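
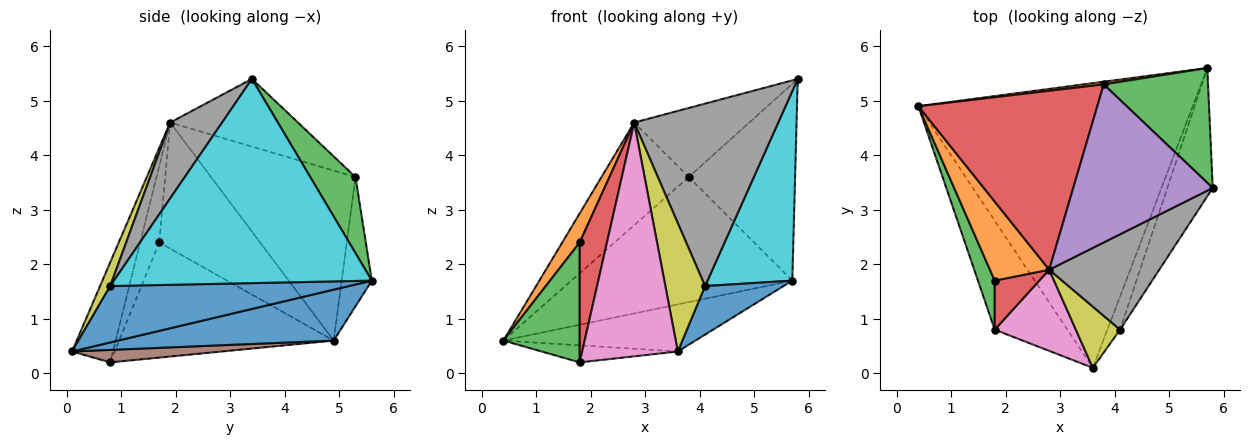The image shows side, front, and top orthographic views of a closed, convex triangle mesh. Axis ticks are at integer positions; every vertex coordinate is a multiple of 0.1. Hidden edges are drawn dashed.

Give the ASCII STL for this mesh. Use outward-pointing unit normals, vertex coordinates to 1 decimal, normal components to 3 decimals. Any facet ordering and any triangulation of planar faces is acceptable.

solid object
 facet normal 0.180 0.161 -0.970
  outer loop
   vertex 5.7 5.6 1.7
   vertex 3.6 0.1 0.4
   vertex 0.4 4.9 0.6
  endloop
 endfacet
 facet normal -0.135 0.991 0.021
  outer loop
   vertex 3.8 5.3 3.6
   vertex 5.7 5.6 1.7
   vertex 0.4 4.9 0.6
  endloop
 endfacet
 facet normal 0.345 0.811 0.473
  outer loop
   vertex 3.8 5.3 3.6
   vertex 5.8 3.4 5.4
   vertex 5.7 5.6 1.7
  endloop
 endfacet
 facet normal -0.636 0.384 0.669
  outer loop
   vertex 3.8 5.3 3.6
   vertex 0.4 4.9 0.6
   vertex 2.8 1.9 4.6
  endloop
 endfacet
 facet normal -0.406 0.366 0.837
  outer loop
   vertex 3.8 5.3 3.6
   vertex 2.8 1.9 4.6
   vertex 5.8 3.4 5.4
  endloop
 endfacet
 facet normal 0.167 0.152 -0.974
  outer loop
   vertex 1.8 0.8 0.2
   vertex 0.4 4.9 0.6
   vertex 3.6 0.1 0.4
  endloop
 endfacet
 facet normal -0.374 -0.876 0.304
  outer loop
   vertex 1.8 0.8 0.2
   vertex 3.6 0.1 0.4
   vertex 2.8 1.9 4.6
  endloop
 endfacet
 facet normal 0.304 -0.844 0.441
  outer loop
   vertex 4.1 0.8 1.6
   vertex 5.8 3.4 5.4
   vertex 2.8 1.9 4.6
  endloop
 endfacet
 facet normal 0.224 -0.880 0.420
  outer loop
   vertex 4.1 0.8 1.6
   vertex 2.8 1.9 4.6
   vertex 3.6 0.1 0.4
  endloop
 endfacet
 facet normal 0.929 -0.306 -0.207
  outer loop
   vertex 4.1 0.8 1.6
   vertex 5.7 5.6 1.7
   vertex 5.8 3.4 5.4
  endloop
 endfacet
 facet normal 0.929 -0.305 -0.209
  outer loop
   vertex 4.1 0.8 1.6
   vertex 3.6 0.1 0.4
   vertex 5.7 5.6 1.7
  endloop
 endfacet
 facet normal -0.894 -0.155 0.420
  outer loop
   vertex 1.8 1.7 2.4
   vertex 2.8 1.9 4.6
   vertex 0.4 4.9 0.6
  endloop
 endfacet
 facet normal -0.933 -0.332 0.136
  outer loop
   vertex 1.8 1.7 2.4
   vertex 0.4 4.9 0.6
   vertex 1.8 0.8 0.2
  endloop
 endfacet
 facet normal -0.544 -0.777 0.318
  outer loop
   vertex 1.8 1.7 2.4
   vertex 1.8 0.8 0.2
   vertex 2.8 1.9 4.6
  endloop
 endfacet
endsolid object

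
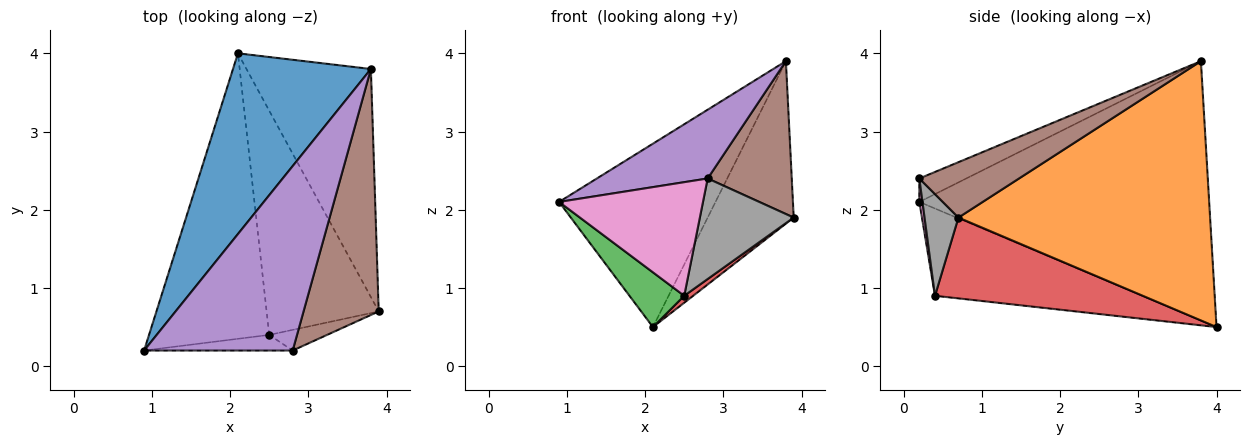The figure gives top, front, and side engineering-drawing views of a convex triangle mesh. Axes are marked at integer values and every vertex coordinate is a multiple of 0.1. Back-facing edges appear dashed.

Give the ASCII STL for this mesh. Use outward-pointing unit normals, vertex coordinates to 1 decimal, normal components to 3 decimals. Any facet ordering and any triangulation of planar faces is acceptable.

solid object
 facet normal -0.797 0.430 0.424
  outer loop
   vertex 3.8 3.8 3.9
   vertex 2.1 4.0 0.5
   vertex 0.9 0.2 2.1
  endloop
 endfacet
 facet normal 0.862 0.295 -0.413
  outer loop
   vertex 3.8 3.8 3.9
   vertex 3.9 0.7 1.9
   vertex 2.1 4.0 0.5
  endloop
 endfacet
 facet normal -0.581 -0.153 -0.800
  outer loop
   vertex 2.5 0.4 0.9
   vertex 0.9 0.2 2.1
   vertex 2.1 4.0 0.5
  endloop
 endfacet
 facet normal 0.585 -0.025 -0.811
  outer loop
   vertex 2.5 0.4 0.9
   vertex 2.1 4.0 0.5
   vertex 3.9 0.7 1.9
  endloop
 endfacet
 facet normal -0.146 -0.346 0.927
  outer loop
   vertex 2.8 0.2 2.4
   vertex 3.8 3.8 3.9
   vertex 0.9 0.2 2.1
  endloop
 endfacet
 facet normal 0.531 -0.447 0.720
  outer loop
   vertex 2.8 0.2 2.4
   vertex 3.9 0.7 1.9
   vertex 3.8 3.8 3.9
  endloop
 endfacet
 facet normal 0.022 -0.990 -0.136
  outer loop
   vertex 2.8 0.2 2.4
   vertex 0.9 0.2 2.1
   vertex 2.5 0.4 0.9
  endloop
 endfacet
 facet normal 0.333 -0.923 -0.190
  outer loop
   vertex 2.8 0.2 2.4
   vertex 2.5 0.4 0.9
   vertex 3.9 0.7 1.9
  endloop
 endfacet
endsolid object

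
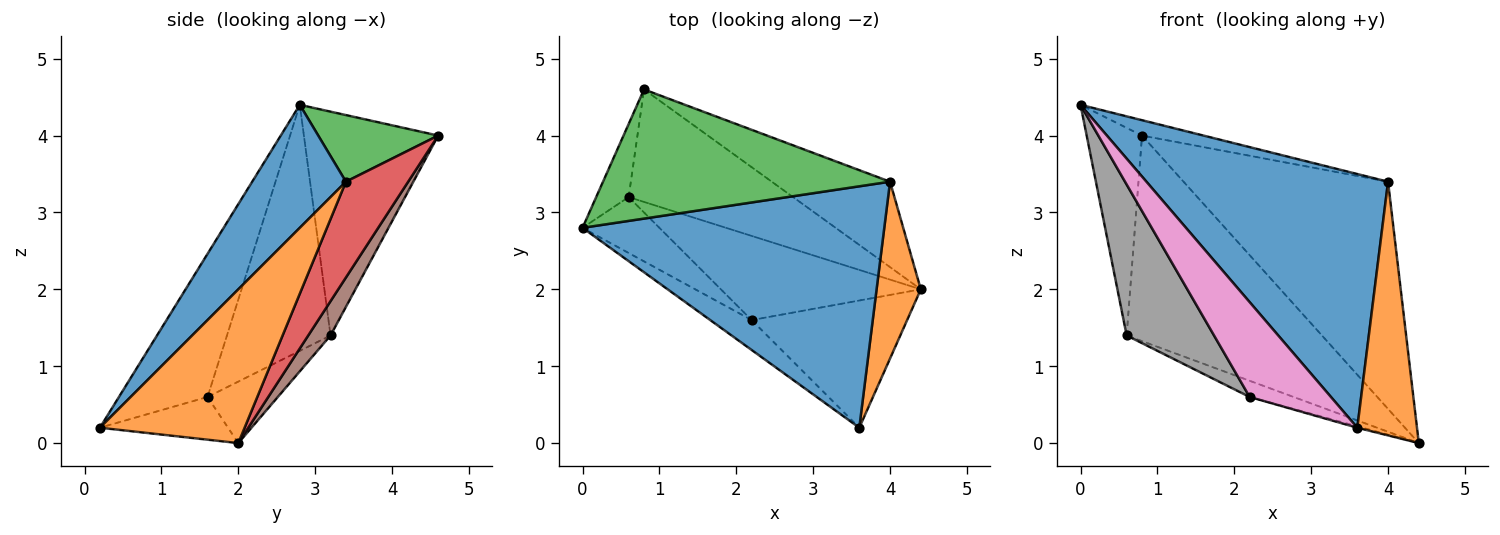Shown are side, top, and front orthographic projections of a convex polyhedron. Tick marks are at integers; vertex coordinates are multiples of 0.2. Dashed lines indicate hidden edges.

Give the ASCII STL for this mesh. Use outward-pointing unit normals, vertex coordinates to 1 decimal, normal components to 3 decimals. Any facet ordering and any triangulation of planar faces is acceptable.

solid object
 facet normal 0.271 -0.697 0.664
  outer loop
   vertex 4.0 3.4 3.4
   vertex 0.0 2.8 4.4
   vertex 3.6 0.2 0.2
  endloop
 endfacet
 facet normal 0.893 -0.369 0.257
  outer loop
   vertex 4.0 3.4 3.4
   vertex 3.6 0.2 0.2
   vertex 4.4 2.0 0.0
  endloop
 endfacet
 facet normal 0.225 0.115 0.968
  outer loop
   vertex 4.0 3.4 3.4
   vertex 0.8 4.6 4.0
   vertex 0.0 2.8 4.4
  endloop
 endfacet
 facet normal 0.274 0.900 -0.338
  outer loop
   vertex 4.0 3.4 3.4
   vertex 4.4 2.0 0.0
   vertex 0.8 4.6 4.0
  endloop
 endfacet
 facet normal -0.916 0.378 -0.133
  outer loop
   vertex 0.6 3.2 1.4
   vertex 0.0 2.8 4.4
   vertex 0.8 4.6 4.0
  endloop
 endfacet
 facet normal 0.100 0.873 -0.478
  outer loop
   vertex 0.6 3.2 1.4
   vertex 0.8 4.6 4.0
   vertex 4.4 2.0 0.0
  endloop
 endfacet
 facet normal -0.721 -0.661 -0.208
  outer loop
   vertex 2.2 1.6 0.6
   vertex 3.6 0.2 0.2
   vertex 0.0 2.8 4.4
  endloop
 endfacet
 facet normal -0.743 -0.627 -0.232
  outer loop
   vertex 2.2 1.6 0.6
   vertex 0.0 2.8 4.4
   vertex 0.6 3.2 1.4
  endloop
 endfacet
 facet normal -0.265 0.011 -0.964
  outer loop
   vertex 2.2 1.6 0.6
   vertex 4.4 2.0 0.0
   vertex 3.6 0.2 0.2
  endloop
 endfacet
 facet normal -0.289 0.181 -0.940
  outer loop
   vertex 2.2 1.6 0.6
   vertex 0.6 3.2 1.4
   vertex 4.4 2.0 0.0
  endloop
 endfacet
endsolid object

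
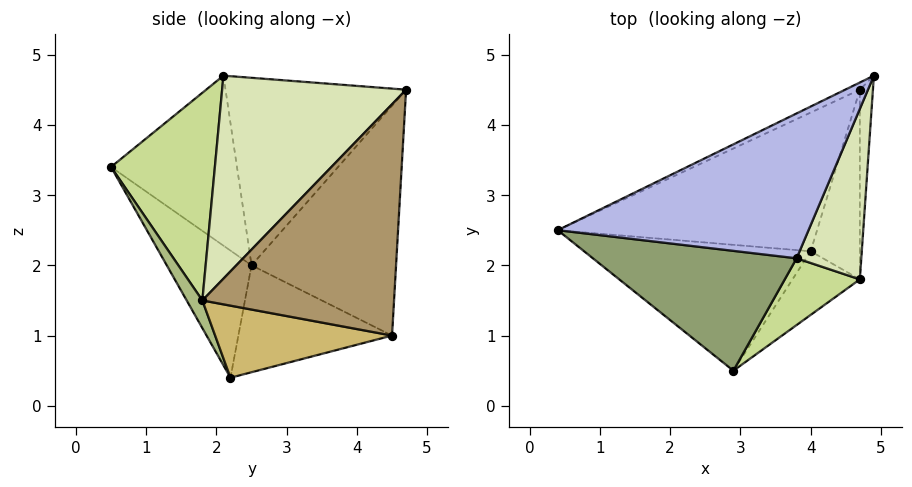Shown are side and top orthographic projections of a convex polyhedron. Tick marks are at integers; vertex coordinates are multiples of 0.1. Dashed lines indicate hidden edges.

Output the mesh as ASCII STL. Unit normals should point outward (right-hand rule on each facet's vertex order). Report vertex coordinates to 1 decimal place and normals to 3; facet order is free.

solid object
 facet normal -0.310 -0.774 -0.552
  outer loop
   vertex 4.0 2.2 0.4
   vertex 2.9 0.5 3.4
   vertex 0.4 2.5 2.0
  endloop
 endfacet
 facet normal -0.427 0.904 -0.027
  outer loop
   vertex 4.7 4.5 1.0
   vertex 0.4 2.5 2.0
   vertex 4.9 4.7 4.5
  endloop
 endfacet
 facet normal -0.359 0.336 -0.871
  outer loop
   vertex 4.7 4.5 1.0
   vertex 4.0 2.2 0.4
   vertex 0.4 2.5 2.0
  endloop
 endfacet
 facet normal -0.571 0.300 0.764
  outer loop
   vertex 3.8 2.1 4.7
   vertex 4.9 4.7 4.5
   vertex 0.4 2.5 2.0
  endloop
 endfacet
 facet normal -0.620 -0.255 0.742
  outer loop
   vertex 3.8 2.1 4.7
   vertex 0.4 2.5 2.0
   vertex 2.9 0.5 3.4
  endloop
 endfacet
 facet normal 0.179 -0.883 -0.435
  outer loop
   vertex 4.7 1.8 1.5
   vertex 2.9 0.5 3.4
   vertex 4.0 2.2 0.4
  endloop
 endfacet
 facet normal 0.732 -0.627 0.265
  outer loop
   vertex 4.7 1.8 1.5
   vertex 3.8 2.1 4.7
   vertex 2.9 0.5 3.4
  endloop
 endfacet
 facet normal 0.891 -0.355 0.284
  outer loop
   vertex 4.7 1.8 1.5
   vertex 4.9 4.7 4.5
   vertex 3.8 2.1 4.7
  endloop
 endfacet
 facet normal 0.998 -0.010 -0.056
  outer loop
   vertex 4.7 1.8 1.5
   vertex 4.7 4.5 1.0
   vertex 4.9 4.7 4.5
  endloop
 endfacet
 facet normal 0.822 -0.104 -0.561
  outer loop
   vertex 4.7 1.8 1.5
   vertex 4.0 2.2 0.4
   vertex 4.7 4.5 1.0
  endloop
 endfacet
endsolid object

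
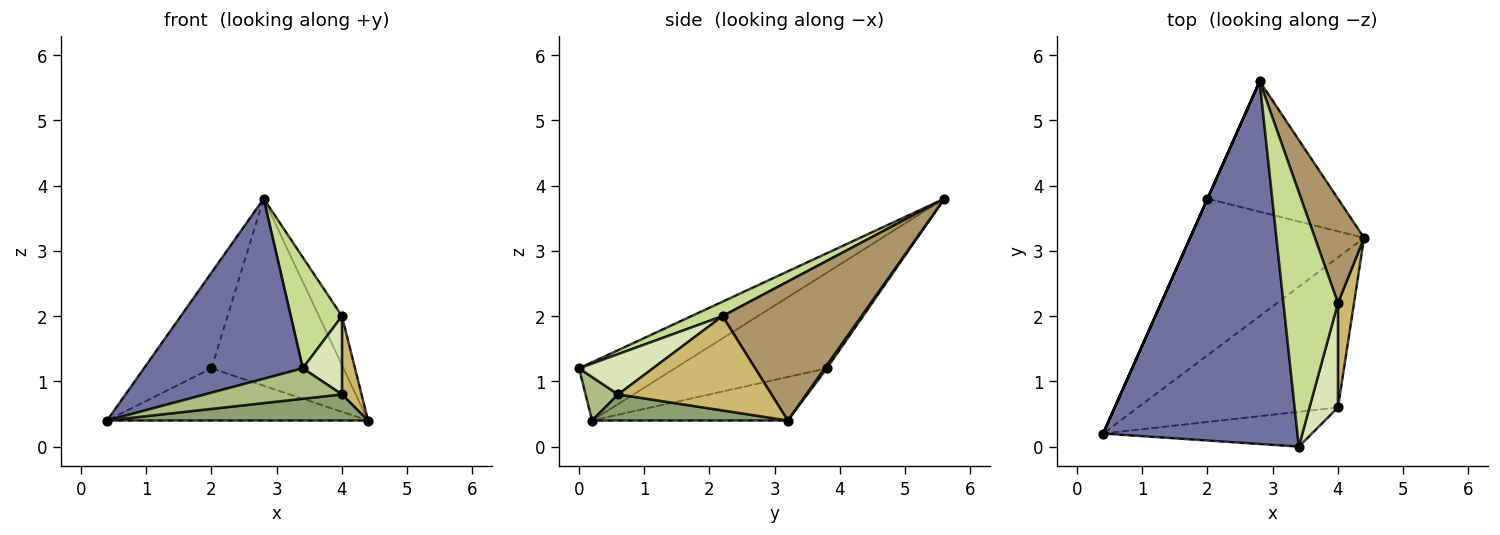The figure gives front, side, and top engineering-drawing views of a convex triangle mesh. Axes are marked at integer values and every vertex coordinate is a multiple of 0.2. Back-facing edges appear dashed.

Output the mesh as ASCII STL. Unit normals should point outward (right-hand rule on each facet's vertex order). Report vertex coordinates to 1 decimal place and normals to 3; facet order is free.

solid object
 facet normal -0.259 -0.429 0.865
  outer loop
   vertex 3.4 0.0 1.2
   vertex 2.8 5.6 3.8
   vertex 0.4 0.2 0.4
  endloop
 endfacet
 facet normal -0.231 0.308 -0.923
  outer loop
   vertex 2.0 3.8 1.2
   vertex 4.4 3.2 0.4
   vertex 0.4 0.2 0.4
  endloop
 endfacet
 facet normal -0.914 0.406 0.000
  outer loop
   vertex 2.0 3.8 1.2
   vertex 0.4 0.2 0.4
   vertex 2.8 5.6 3.8
  endloop
 endfacet
 facet normal 0.014 0.820 -0.572
  outer loop
   vertex 2.0 3.8 1.2
   vertex 2.8 5.6 3.8
   vertex 4.4 3.2 0.4
  endloop
 endfacet
 facet normal 0.127 -0.170 -0.977
  outer loop
   vertex 4.0 0.6 0.8
   vertex 0.4 0.2 0.4
   vertex 4.4 3.2 0.4
  endloop
 endfacet
 facet normal 0.155 -0.651 -0.743
  outer loop
   vertex 4.0 0.6 0.8
   vertex 3.4 0.0 1.2
   vertex 0.4 0.2 0.4
  endloop
 endfacet
 facet normal 0.236 -0.388 0.891
  outer loop
   vertex 4.0 2.2 2.0
   vertex 2.8 5.6 3.8
   vertex 3.4 0.0 1.2
  endloop
 endfacet
 facet normal 0.750 -0.397 0.529
  outer loop
   vertex 4.0 2.2 2.0
   vertex 3.4 0.0 1.2
   vertex 4.0 0.6 0.8
  endloop
 endfacet
 facet normal 0.931 0.154 0.329
  outer loop
   vertex 4.0 2.2 2.0
   vertex 4.4 3.2 0.4
   vertex 2.8 5.6 3.8
  endloop
 endfacet
 facet normal 0.978 -0.125 0.166
  outer loop
   vertex 4.0 2.2 2.0
   vertex 4.0 0.6 0.8
   vertex 4.4 3.2 0.4
  endloop
 endfacet
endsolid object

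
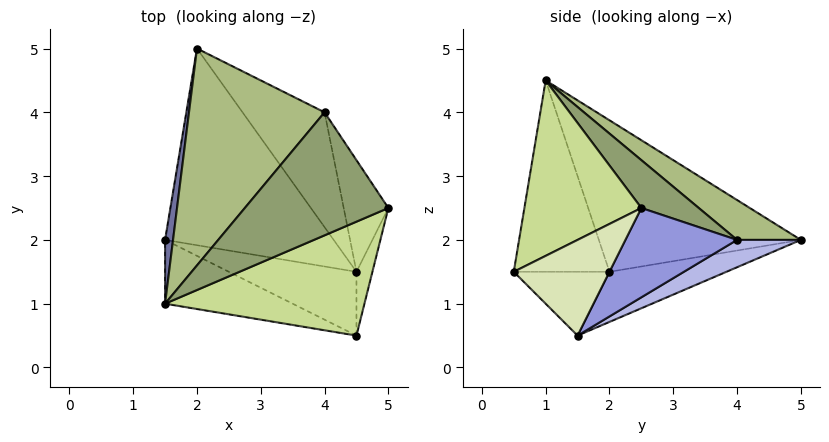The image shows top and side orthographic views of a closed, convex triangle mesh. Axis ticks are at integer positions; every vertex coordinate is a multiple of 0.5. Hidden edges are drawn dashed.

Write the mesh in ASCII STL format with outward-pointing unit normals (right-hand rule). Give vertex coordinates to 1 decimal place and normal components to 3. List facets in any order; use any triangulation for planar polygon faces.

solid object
 facet normal -0.986 0.156 0.052
  outer loop
   vertex 1.5 1.0 4.5
   vertex 2.0 5.0 2.0
   vertex 1.5 2.0 1.5
  endloop
 endfacet
 facet normal -0.279 0.203 -0.939
  outer loop
   vertex 4.5 1.5 0.5
   vertex 1.5 2.0 1.5
   vertex 2.0 5.0 2.0
  endloop
 endfacet
 facet normal 0.816 0.408 -0.408
  outer loop
   vertex 4.0 4.0 2.0
   vertex 5.0 2.5 2.5
   vertex 4.5 1.5 0.5
  endloop
 endfacet
 facet normal 0.267 0.535 -0.802
  outer loop
   vertex 4.0 4.0 2.0
   vertex 4.5 1.5 0.5
   vertex 2.0 5.0 2.0
  endloop
 endfacet
 facet normal 0.280 0.466 0.839
  outer loop
   vertex 4.0 4.0 2.0
   vertex 1.5 1.0 4.5
   vertex 5.0 2.5 2.5
  endloop
 endfacet
 facet normal 0.246 0.491 0.836
  outer loop
   vertex 4.0 4.0 2.0
   vertex 2.0 5.0 2.0
   vertex 1.5 1.0 4.5
  endloop
 endfacet
 facet normal 0.581 -0.475 0.660
  outer loop
   vertex 4.5 0.5 1.5
   vertex 5.0 2.5 2.5
   vertex 1.5 1.0 4.5
  endloop
 endfacet
 facet normal 0.973 -0.162 -0.162
  outer loop
   vertex 4.5 0.5 1.5
   vertex 4.5 1.5 0.5
   vertex 5.0 2.5 2.5
  endloop
 endfacet
 facet normal -0.429 -0.857 -0.286
  outer loop
   vertex 4.5 0.5 1.5
   vertex 1.5 1.0 4.5
   vertex 1.5 2.0 1.5
  endloop
 endfacet
 facet normal -0.333 -0.667 -0.667
  outer loop
   vertex 4.5 0.5 1.5
   vertex 1.5 2.0 1.5
   vertex 4.5 1.5 0.5
  endloop
 endfacet
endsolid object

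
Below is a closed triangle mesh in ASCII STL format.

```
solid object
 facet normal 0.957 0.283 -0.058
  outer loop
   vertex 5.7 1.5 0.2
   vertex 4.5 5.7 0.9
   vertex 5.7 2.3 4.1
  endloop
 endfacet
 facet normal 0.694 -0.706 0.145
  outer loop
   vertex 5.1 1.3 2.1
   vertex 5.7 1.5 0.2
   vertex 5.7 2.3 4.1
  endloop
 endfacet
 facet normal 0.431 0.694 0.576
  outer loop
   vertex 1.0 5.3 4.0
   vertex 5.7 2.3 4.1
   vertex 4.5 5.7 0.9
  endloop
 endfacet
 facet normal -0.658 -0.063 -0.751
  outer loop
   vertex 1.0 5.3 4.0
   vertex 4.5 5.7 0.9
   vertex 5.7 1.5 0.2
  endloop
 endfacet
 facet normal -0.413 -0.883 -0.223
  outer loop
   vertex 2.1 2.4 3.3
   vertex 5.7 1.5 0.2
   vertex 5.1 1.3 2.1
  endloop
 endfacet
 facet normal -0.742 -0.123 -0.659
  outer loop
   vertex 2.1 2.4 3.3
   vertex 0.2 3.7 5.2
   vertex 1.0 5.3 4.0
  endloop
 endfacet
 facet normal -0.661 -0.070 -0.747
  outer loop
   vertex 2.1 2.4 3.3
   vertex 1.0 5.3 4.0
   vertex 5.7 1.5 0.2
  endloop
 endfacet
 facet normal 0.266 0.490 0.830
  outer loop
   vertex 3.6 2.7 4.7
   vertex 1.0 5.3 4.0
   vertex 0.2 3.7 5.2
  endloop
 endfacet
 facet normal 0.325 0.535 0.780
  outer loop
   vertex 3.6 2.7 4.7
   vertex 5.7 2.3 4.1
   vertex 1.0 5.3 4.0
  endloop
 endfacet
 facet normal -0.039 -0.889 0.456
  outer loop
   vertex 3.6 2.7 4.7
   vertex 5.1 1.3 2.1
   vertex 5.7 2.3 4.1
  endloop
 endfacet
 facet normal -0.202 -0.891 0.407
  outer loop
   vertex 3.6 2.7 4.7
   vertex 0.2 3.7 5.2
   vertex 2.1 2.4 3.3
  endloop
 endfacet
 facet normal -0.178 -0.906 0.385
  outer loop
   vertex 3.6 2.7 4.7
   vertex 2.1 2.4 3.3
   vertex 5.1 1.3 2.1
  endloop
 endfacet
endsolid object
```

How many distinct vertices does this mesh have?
8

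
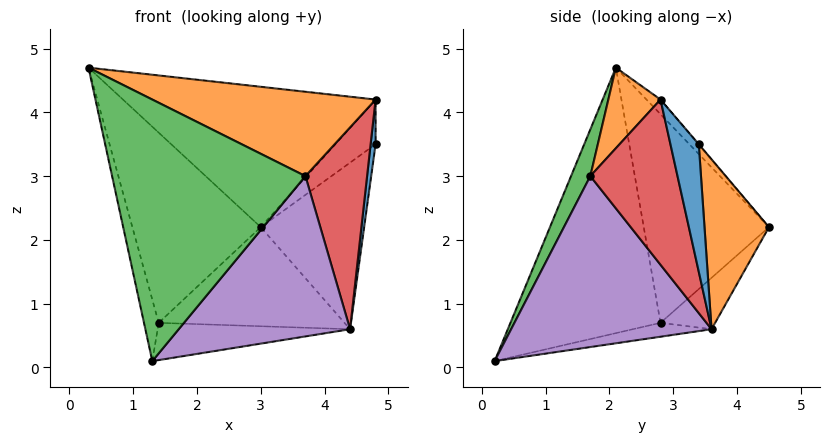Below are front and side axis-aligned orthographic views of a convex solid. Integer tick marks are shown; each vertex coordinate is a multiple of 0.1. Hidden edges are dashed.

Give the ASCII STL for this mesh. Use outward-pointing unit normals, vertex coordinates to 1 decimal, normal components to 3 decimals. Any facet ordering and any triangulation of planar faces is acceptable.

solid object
 facet normal -0.041 0.743 0.668
  outer loop
   vertex 3.0 4.5 2.2
   vertex 0.3 2.1 4.7
   vertex 4.8 2.8 4.2
  endloop
 endfacet
 facet normal 0.188 -0.804 0.565
  outer loop
   vertex 3.7 1.7 3.0
   vertex 4.8 2.8 4.2
   vertex 0.3 2.1 4.7
  endloop
 endfacet
 facet normal 0.091 -0.913 0.397
  outer loop
   vertex 3.7 1.7 3.0
   vertex 0.3 2.1 4.7
   vertex 1.3 0.2 0.1
  endloop
 endfacet
 facet normal 0.798 -0.564 -0.214
  outer loop
   vertex 3.7 1.7 3.0
   vertex 4.4 3.6 0.6
   vertex 4.8 2.8 4.2
  endloop
 endfacet
 facet normal 0.729 -0.624 -0.281
  outer loop
   vertex 3.7 1.7 3.0
   vertex 1.3 0.2 0.1
   vertex 4.4 3.6 0.6
  endloop
 endfacet
 facet normal -0.964 0.094 -0.249
  outer loop
   vertex 1.4 2.8 0.7
   vertex 1.3 0.2 0.1
   vertex 0.3 2.1 4.7
  endloop
 endfacet
 facet normal -0.697 0.714 -0.067
  outer loop
   vertex 1.4 2.8 0.7
   vertex 0.3 2.1 4.7
   vertex 3.0 4.5 2.2
  endloop
 endfacet
 facet normal -0.093 0.227 -0.969
  outer loop
   vertex 1.4 2.8 0.7
   vertex 4.4 3.6 0.6
   vertex 1.3 0.2 0.1
  endloop
 endfacet
 facet normal -0.222 0.754 -0.618
  outer loop
   vertex 1.4 2.8 0.7
   vertex 3.0 4.5 2.2
   vertex 4.4 3.6 0.6
  endloop
 endfacet
 facet normal -0.006 0.759 0.651
  outer loop
   vertex 4.8 3.4 3.5
   vertex 3.0 4.5 2.2
   vertex 4.8 2.8 4.2
  endloop
 endfacet
 facet normal 0.974 -0.171 -0.146
  outer loop
   vertex 4.8 3.4 3.5
   vertex 4.8 2.8 4.2
   vertex 4.4 3.6 0.6
  endloop
 endfacet
 facet normal 0.529 0.849 -0.014
  outer loop
   vertex 4.8 3.4 3.5
   vertex 4.4 3.6 0.6
   vertex 3.0 4.5 2.2
  endloop
 endfacet
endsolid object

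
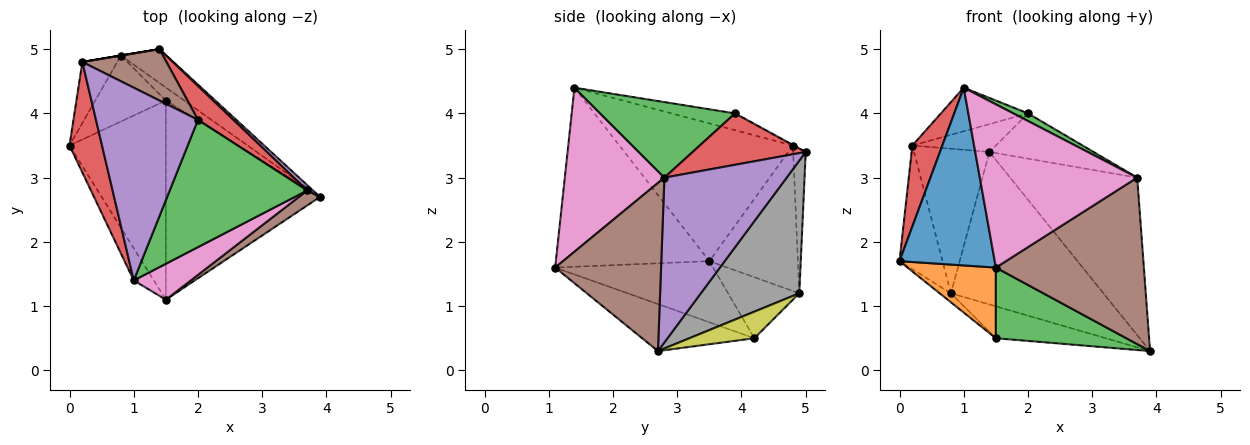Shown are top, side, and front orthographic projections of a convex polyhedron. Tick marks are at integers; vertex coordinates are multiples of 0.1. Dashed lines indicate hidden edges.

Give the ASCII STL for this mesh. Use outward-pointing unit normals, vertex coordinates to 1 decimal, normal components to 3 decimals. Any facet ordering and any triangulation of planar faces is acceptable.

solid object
 facet normal -0.846 -0.525 -0.095
  outer loop
   vertex 1.0 1.4 4.4
   vertex 0.0 3.5 1.7
   vertex 1.5 1.1 1.6
  endloop
 endfacet
 facet normal -0.513 -0.287 -0.809
  outer loop
   vertex 1.5 4.2 0.5
   vertex 1.5 1.1 1.6
   vertex 0.0 3.5 1.7
  endloop
 endfacet
 facet normal -0.276 -0.321 -0.906
  outer loop
   vertex 1.5 4.2 0.5
   vertex 3.9 2.7 0.3
   vertex 1.5 1.1 1.6
  endloop
 endfacet
 facet normal -0.960 -0.166 0.226
  outer loop
   vertex 0.2 4.8 3.5
   vertex 0.0 3.5 1.7
   vertex 1.0 1.4 4.4
  endloop
 endfacet
 facet normal 0.693 0.720 0.025
  outer loop
   vertex 3.7 2.8 3.0
   vertex 3.9 2.7 0.3
   vertex 1.4 5.0 3.4
  endloop
 endfacet
 facet normal 0.580 -0.811 0.073
  outer loop
   vertex 3.7 2.8 3.0
   vertex 1.5 1.1 1.6
   vertex 3.9 2.7 0.3
  endloop
 endfacet
 facet normal 0.526 -0.831 0.183
  outer loop
   vertex 3.7 2.8 3.0
   vertex 1.0 1.4 4.4
   vertex 1.5 1.1 1.6
  endloop
 endfacet
 facet normal 0.533 0.826 -0.183
  outer loop
   vertex 0.8 4.9 1.2
   vertex 1.4 5.0 3.4
   vertex 3.9 2.7 0.3
  endloop
 endfacet
 facet normal 0.480 0.812 -0.332
  outer loop
   vertex 0.8 4.9 1.2
   vertex 3.9 2.7 0.3
   vertex 1.5 4.2 0.5
  endloop
 endfacet
 facet normal -0.164 0.986 0.000
  outer loop
   vertex 0.8 4.9 1.2
   vertex 0.2 4.8 3.5
   vertex 1.4 5.0 3.4
  endloop
 endfacet
 facet normal -0.650 0.103 -0.753
  outer loop
   vertex 0.8 4.9 1.2
   vertex 1.5 4.2 0.5
   vertex 0.0 3.5 1.7
  endloop
 endfacet
 facet normal -0.879 0.427 -0.211
  outer loop
   vertex 0.8 4.9 1.2
   vertex 0.0 3.5 1.7
   vertex 0.2 4.8 3.5
  endloop
 endfacet
 facet normal 0.481 -0.052 0.875
  outer loop
   vertex 2.0 3.9 4.0
   vertex 1.0 1.4 4.4
   vertex 3.7 2.8 3.0
  endloop
 endfacet
 facet normal 0.657 0.604 0.451
  outer loop
   vertex 2.0 3.9 4.0
   vertex 3.7 2.8 3.0
   vertex 1.4 5.0 3.4
  endloop
 endfacet
 facet normal -0.159 0.218 0.963
  outer loop
   vertex 2.0 3.9 4.0
   vertex 0.2 4.8 3.5
   vertex 1.0 1.4 4.4
  endloop
 endfacet
 facet normal -0.006 0.476 0.879
  outer loop
   vertex 2.0 3.9 4.0
   vertex 1.4 5.0 3.4
   vertex 0.2 4.8 3.5
  endloop
 endfacet
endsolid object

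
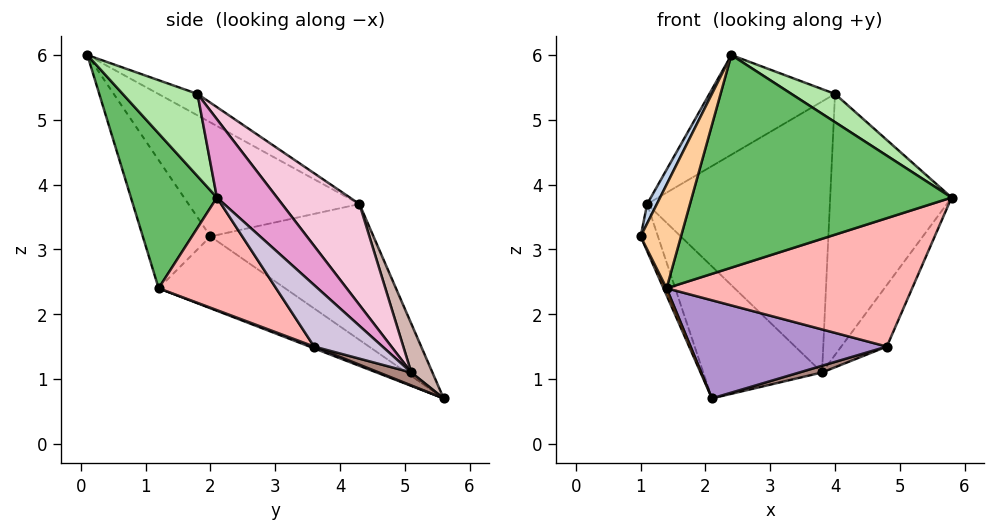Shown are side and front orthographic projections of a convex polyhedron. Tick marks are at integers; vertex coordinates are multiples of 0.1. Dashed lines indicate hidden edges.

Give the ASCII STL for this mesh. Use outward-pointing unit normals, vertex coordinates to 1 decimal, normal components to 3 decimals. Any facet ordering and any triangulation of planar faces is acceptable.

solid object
 facet normal -0.956 0.101 -0.275
  outer loop
   vertex 1.1 4.3 3.7
   vertex 2.1 5.6 0.7
   vertex 1.0 2.0 3.2
  endloop
 endfacet
 facet normal -0.907 -0.052 0.418
  outer loop
   vertex 1.1 4.3 3.7
   vertex 1.0 2.0 3.2
   vertex 2.4 0.1 6.0
  endloop
 endfacet
 facet normal -0.903 -0.022 -0.429
  outer loop
   vertex 1.4 1.2 2.4
   vertex 1.0 2.0 3.2
   vertex 2.1 5.6 0.7
  endloop
 endfacet
 facet normal -0.856 -0.510 0.082
  outer loop
   vertex 1.4 1.2 2.4
   vertex 2.4 0.1 6.0
   vertex 1.0 2.0 3.2
  endloop
 endfacet
 facet normal 0.294 -0.888 -0.353
  outer loop
   vertex 1.4 1.2 2.4
   vertex 5.8 2.1 3.8
   vertex 2.4 0.1 6.0
  endloop
 endfacet
 facet normal 0.649 -0.378 0.660
  outer loop
   vertex 4.0 1.8 5.4
   vertex 2.4 0.1 6.0
   vertex 5.8 2.1 3.8
  endloop
 endfacet
 facet normal -0.138 0.443 0.886
  outer loop
   vertex 4.0 1.8 5.4
   vertex 1.1 4.3 3.7
   vertex 2.4 0.1 6.0
  endloop
 endfacet
 facet normal 0.341 -0.713 -0.613
  outer loop
   vertex 4.8 3.6 1.5
   vertex 5.8 2.1 3.8
   vertex 1.4 1.2 2.4
  endloop
 endfacet
 facet normal 0.008 -0.362 -0.932
  outer loop
   vertex 4.8 3.6 1.5
   vertex 1.4 1.2 2.4
   vertex 2.1 5.6 0.7
  endloop
 endfacet
 facet normal 0.832 0.555 0.000
  outer loop
   vertex 3.8 5.1 1.1
   vertex 5.8 2.1 3.8
   vertex 4.8 3.6 1.5
  endloop
 endfacet
 facet normal 0.190 -0.133 -0.973
  outer loop
   vertex 3.8 5.1 1.1
   vertex 4.8 3.6 1.5
   vertex 2.1 5.6 0.7
  endloop
 endfacet
 facet normal 0.158 0.886 0.436
  outer loop
   vertex 3.8 5.1 1.1
   vertex 2.1 5.6 0.7
   vertex 1.1 4.3 3.7
  endloop
 endfacet
 facet normal 0.369 0.746 0.555
  outer loop
   vertex 3.8 5.1 1.1
   vertex 4.0 1.8 5.4
   vertex 5.8 2.1 3.8
  endloop
 endfacet
 facet normal 0.321 0.758 0.567
  outer loop
   vertex 3.8 5.1 1.1
   vertex 1.1 4.3 3.7
   vertex 4.0 1.8 5.4
  endloop
 endfacet
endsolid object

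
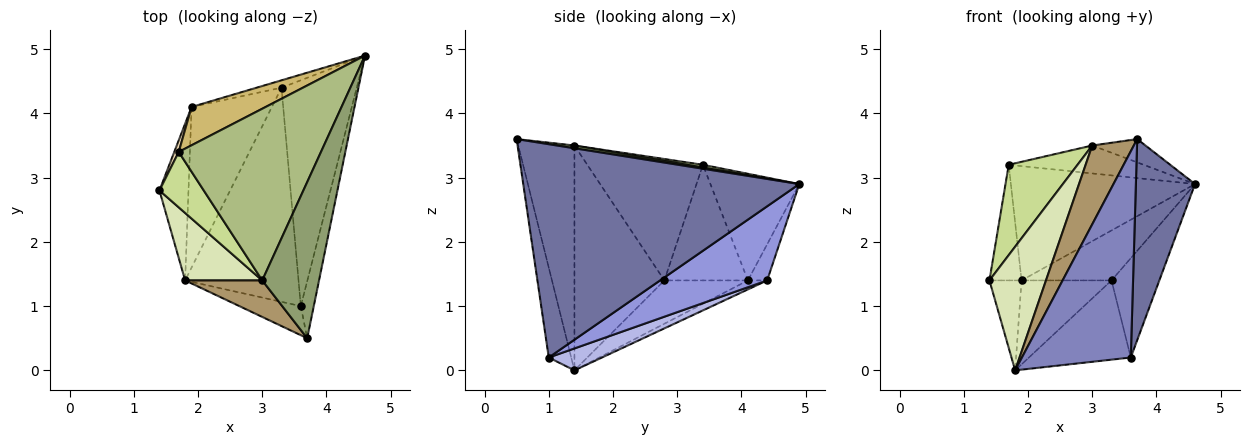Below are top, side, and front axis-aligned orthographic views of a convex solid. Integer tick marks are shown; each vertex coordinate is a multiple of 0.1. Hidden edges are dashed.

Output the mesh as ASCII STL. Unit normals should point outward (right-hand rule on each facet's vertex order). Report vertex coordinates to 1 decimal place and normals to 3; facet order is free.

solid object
 facet normal 0.976 -0.209 -0.059
  outer loop
   vertex 3.6 1.0 0.2
   vertex 4.6 4.9 2.9
   vertex 3.7 0.5 3.6
  endloop
 endfacet
 facet normal -0.200 -0.970 -0.137
  outer loop
   vertex 3.6 1.0 0.2
   vertex 3.7 0.5 3.6
   vertex 1.8 1.4 0.0
  endloop
 endfacet
 facet normal 0.670 0.299 -0.680
  outer loop
   vertex 3.3 4.4 1.4
   vertex 4.6 4.9 2.9
   vertex 3.6 1.0 0.2
  endloop
 endfacet
 facet normal 0.178 0.341 -0.923
  outer loop
   vertex 3.3 4.4 1.4
   vertex 3.6 1.0 0.2
   vertex 1.8 1.4 0.0
  endloop
 endfacet
 facet normal 0.048 0.147 0.988
  outer loop
   vertex 3.0 1.4 3.5
   vertex 3.7 0.5 3.6
   vertex 4.6 4.9 2.9
  endloop
 endfacet
 facet normal 0.019 0.160 0.987
  outer loop
   vertex 3.0 1.4 3.5
   vertex 4.6 4.9 2.9
   vertex 1.7 3.4 3.2
  endloop
 endfacet
 facet normal -0.820 -0.488 0.299
  outer loop
   vertex 3.0 1.4 3.5
   vertex 1.7 3.4 3.2
   vertex 1.4 2.8 1.4
  endloop
 endfacet
 facet normal -0.813 -0.511 0.279
  outer loop
   vertex 3.0 1.4 3.5
   vertex 1.4 2.8 1.4
   vertex 1.8 1.4 0.0
  endloop
 endfacet
 facet normal -0.775 -0.573 0.266
  outer loop
   vertex 3.0 1.4 3.5
   vertex 1.8 1.4 0.0
   vertex 3.7 0.5 3.6
  endloop
 endfacet
 facet normal -0.416 0.862 0.289
  outer loop
   vertex 1.9 4.1 1.4
   vertex 1.7 3.4 3.2
   vertex 4.6 4.9 2.9
  endloop
 endfacet
 facet normal -0.207 0.968 -0.143
  outer loop
   vertex 1.9 4.1 1.4
   vertex 4.6 4.9 2.9
   vertex 3.3 4.4 1.4
  endloop
 endfacet
 facet normal -0.933 0.359 0.036
  outer loop
   vertex 1.9 4.1 1.4
   vertex 1.4 2.8 1.4
   vertex 1.7 3.4 3.2
  endloop
 endfacet
 facet normal -0.791 0.304 -0.530
  outer loop
   vertex 1.9 4.1 1.4
   vertex 1.8 1.4 0.0
   vertex 1.4 2.8 1.4
  endloop
 endfacet
 facet normal -0.099 0.461 -0.882
  outer loop
   vertex 1.9 4.1 1.4
   vertex 3.3 4.4 1.4
   vertex 1.8 1.4 0.0
  endloop
 endfacet
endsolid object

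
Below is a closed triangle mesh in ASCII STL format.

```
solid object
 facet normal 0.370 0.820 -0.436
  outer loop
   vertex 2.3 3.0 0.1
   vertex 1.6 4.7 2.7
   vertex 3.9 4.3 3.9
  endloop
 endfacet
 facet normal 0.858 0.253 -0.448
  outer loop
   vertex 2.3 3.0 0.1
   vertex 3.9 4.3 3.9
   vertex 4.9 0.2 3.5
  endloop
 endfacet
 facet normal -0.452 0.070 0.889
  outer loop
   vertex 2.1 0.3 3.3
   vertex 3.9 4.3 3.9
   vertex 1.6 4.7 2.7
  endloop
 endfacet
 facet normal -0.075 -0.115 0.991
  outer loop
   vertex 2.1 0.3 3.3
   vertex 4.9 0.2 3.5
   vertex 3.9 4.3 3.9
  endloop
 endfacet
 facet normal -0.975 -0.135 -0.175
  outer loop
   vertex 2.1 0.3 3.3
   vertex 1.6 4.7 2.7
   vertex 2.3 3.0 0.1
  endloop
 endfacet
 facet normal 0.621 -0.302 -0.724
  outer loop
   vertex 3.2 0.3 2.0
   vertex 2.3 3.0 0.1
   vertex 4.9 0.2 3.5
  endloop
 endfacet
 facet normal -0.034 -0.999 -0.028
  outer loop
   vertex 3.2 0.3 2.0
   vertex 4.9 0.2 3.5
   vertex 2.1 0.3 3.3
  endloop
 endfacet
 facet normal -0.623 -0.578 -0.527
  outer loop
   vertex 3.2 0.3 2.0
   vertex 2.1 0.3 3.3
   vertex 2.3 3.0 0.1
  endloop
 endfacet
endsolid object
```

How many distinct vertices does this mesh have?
6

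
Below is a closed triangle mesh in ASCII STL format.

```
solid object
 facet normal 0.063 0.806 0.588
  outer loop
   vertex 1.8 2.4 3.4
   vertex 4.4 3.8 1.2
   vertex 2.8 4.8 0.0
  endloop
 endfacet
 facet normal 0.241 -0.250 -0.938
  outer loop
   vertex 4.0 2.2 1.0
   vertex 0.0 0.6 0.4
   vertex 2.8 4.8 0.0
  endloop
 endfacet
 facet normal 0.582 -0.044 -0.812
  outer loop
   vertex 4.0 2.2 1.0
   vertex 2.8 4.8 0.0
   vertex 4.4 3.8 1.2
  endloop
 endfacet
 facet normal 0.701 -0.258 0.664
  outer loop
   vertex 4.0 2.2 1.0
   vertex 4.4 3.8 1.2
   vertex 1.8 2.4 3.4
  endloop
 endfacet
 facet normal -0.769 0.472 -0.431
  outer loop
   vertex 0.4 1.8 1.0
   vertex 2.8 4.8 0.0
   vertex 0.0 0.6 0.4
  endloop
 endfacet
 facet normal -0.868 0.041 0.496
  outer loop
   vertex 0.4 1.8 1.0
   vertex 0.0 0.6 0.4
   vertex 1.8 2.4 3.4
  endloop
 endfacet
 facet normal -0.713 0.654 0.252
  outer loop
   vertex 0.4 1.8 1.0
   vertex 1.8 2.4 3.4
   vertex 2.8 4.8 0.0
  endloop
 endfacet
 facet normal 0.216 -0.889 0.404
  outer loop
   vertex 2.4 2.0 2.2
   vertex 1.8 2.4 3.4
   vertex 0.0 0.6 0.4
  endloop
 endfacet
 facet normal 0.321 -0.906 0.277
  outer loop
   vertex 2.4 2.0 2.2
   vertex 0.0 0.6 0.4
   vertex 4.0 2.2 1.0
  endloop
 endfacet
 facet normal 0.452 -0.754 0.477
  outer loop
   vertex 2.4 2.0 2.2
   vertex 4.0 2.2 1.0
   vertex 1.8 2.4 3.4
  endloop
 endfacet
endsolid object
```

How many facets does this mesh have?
10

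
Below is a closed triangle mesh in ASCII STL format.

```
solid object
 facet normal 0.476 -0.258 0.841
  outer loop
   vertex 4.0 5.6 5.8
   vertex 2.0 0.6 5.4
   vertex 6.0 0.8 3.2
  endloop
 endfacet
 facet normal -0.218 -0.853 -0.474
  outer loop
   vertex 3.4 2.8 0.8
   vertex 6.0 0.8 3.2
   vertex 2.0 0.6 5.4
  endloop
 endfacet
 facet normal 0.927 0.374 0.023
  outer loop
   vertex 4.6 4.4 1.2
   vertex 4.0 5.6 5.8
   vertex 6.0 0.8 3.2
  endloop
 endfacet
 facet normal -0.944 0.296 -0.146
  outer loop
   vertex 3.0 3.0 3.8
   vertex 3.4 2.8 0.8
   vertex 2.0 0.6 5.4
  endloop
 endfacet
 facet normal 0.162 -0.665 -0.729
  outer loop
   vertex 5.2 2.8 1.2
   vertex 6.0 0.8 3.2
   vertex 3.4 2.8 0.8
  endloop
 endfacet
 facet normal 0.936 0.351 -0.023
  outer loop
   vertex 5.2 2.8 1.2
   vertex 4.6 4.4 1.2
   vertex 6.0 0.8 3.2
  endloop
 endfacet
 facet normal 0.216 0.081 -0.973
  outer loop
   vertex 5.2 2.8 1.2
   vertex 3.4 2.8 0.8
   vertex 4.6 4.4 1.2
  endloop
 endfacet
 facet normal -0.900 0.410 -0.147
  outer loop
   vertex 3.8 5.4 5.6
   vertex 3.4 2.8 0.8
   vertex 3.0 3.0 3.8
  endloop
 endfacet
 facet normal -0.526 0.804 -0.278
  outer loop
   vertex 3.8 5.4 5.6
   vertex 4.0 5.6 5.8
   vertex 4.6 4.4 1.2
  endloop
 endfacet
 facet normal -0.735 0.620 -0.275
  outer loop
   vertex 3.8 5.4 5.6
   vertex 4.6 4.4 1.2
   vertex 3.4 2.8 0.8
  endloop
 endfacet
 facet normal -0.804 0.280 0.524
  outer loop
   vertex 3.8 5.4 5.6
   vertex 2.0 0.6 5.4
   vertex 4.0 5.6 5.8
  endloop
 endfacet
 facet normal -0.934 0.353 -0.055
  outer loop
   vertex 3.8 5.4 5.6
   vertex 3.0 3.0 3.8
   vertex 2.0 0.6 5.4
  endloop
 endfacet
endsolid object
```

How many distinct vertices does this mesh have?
8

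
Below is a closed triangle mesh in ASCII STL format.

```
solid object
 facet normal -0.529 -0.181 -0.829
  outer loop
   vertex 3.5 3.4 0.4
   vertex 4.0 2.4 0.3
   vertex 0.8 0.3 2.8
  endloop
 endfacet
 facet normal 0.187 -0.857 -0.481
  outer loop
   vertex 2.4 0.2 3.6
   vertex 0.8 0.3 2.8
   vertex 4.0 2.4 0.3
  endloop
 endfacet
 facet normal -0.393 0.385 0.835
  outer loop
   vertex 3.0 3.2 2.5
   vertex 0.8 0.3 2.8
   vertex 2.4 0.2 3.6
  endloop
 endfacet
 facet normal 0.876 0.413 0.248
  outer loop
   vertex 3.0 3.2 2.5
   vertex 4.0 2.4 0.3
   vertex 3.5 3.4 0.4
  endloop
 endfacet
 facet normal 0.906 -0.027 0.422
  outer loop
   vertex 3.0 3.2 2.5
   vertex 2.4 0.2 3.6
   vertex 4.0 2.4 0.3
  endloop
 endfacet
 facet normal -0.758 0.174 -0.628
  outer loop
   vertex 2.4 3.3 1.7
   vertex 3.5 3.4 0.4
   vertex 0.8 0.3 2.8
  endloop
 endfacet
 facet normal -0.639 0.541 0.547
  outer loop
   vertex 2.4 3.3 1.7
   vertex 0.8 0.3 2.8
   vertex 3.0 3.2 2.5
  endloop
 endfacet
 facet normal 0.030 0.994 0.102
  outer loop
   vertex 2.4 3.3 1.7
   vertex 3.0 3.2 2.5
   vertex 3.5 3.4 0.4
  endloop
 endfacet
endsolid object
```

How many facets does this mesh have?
8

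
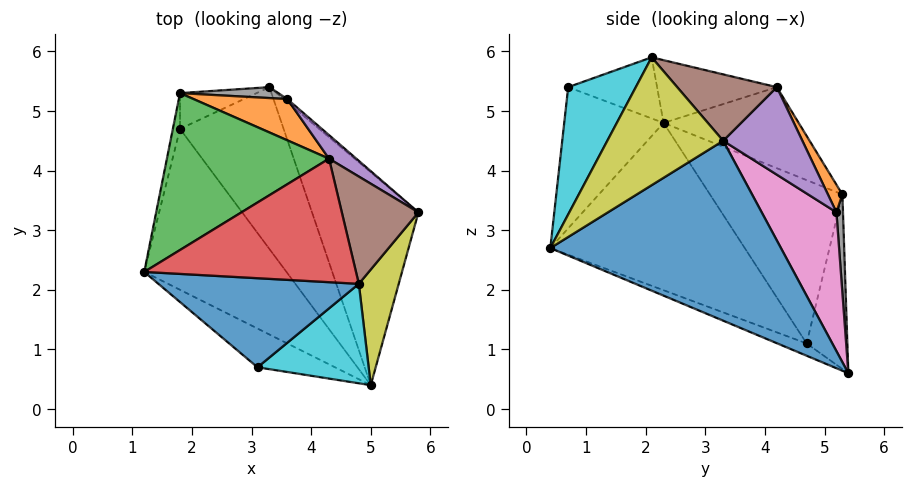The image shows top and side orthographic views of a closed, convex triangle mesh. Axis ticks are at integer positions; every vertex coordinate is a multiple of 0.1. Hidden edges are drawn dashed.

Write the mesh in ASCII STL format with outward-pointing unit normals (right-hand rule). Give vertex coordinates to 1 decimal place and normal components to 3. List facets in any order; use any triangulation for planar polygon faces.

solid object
 facet normal 0.858 0.078 -0.508
  outer loop
   vertex 3.3 5.4 0.6
   vertex 5.8 3.3 4.5
   vertex 5.0 0.4 2.7
  endloop
 endfacet
 facet normal -0.555 -0.774 -0.305
  outer loop
   vertex 3.1 0.7 5.4
   vertex 1.2 2.3 4.8
   vertex 5.0 0.4 2.7
  endloop
 endfacet
 facet normal -0.593 -0.628 -0.504
  outer loop
   vertex 1.8 4.7 1.1
   vertex 5.0 0.4 2.7
   vertex 1.2 2.3 4.8
  endloop
 endfacet
 facet normal -0.107 -0.416 -0.903
  outer loop
   vertex 1.8 4.7 1.1
   vertex 3.3 5.4 0.6
   vertex 5.0 0.4 2.7
  endloop
 endfacet
 facet normal -0.983 0.179 -0.043
  outer loop
   vertex 1.8 4.7 1.1
   vertex 1.2 2.3 4.8
   vertex 1.8 5.3 3.6
  endloop
 endfacet
 facet normal -0.469 0.859 -0.206
  outer loop
   vertex 1.8 4.7 1.1
   vertex 1.8 5.3 3.6
   vertex 3.3 5.4 0.6
  endloop
 endfacet
 facet normal 0.659 0.752 -0.018
  outer loop
   vertex 3.6 5.2 3.3
   vertex 5.8 3.3 4.5
   vertex 3.3 5.4 0.6
  endloop
 endfacet
 facet normal 0.066 0.996 0.066
  outer loop
   vertex 3.6 5.2 3.3
   vertex 3.3 5.4 0.6
   vertex 1.8 5.3 3.6
  endloop
 endfacet
 facet normal 0.871 -0.409 0.272
  outer loop
   vertex 4.8 2.1 5.9
   vertex 5.0 0.4 2.7
   vertex 5.8 3.3 4.5
  endloop
 endfacet
 facet normal 0.494 -0.754 0.432
  outer loop
   vertex 4.8 2.1 5.9
   vertex 3.1 0.7 5.4
   vertex 5.0 0.4 2.7
  endloop
 endfacet
 facet normal -0.292 0.012 0.956
  outer loop
   vertex 4.8 2.1 5.9
   vertex 1.2 2.3 4.8
   vertex 3.1 0.7 5.4
  endloop
 endfacet
 facet normal 0.116 0.911 0.395
  outer loop
   vertex 4.3 4.2 5.4
   vertex 3.6 5.2 3.3
   vertex 1.8 5.3 3.6
  endloop
 endfacet
 facet normal -0.408 0.408 0.816
  outer loop
   vertex 4.3 4.2 5.4
   vertex 1.8 5.3 3.6
   vertex 1.2 2.3 4.8
  endloop
 endfacet
 facet normal -0.280 0.159 0.947
  outer loop
   vertex 4.3 4.2 5.4
   vertex 1.2 2.3 4.8
   vertex 4.8 2.1 5.9
  endloop
 endfacet
 facet normal 0.584 0.791 0.182
  outer loop
   vertex 4.3 4.2 5.4
   vertex 5.8 3.3 4.5
   vertex 3.6 5.2 3.3
  endloop
 endfacet
 facet normal 0.621 0.318 0.716
  outer loop
   vertex 4.3 4.2 5.4
   vertex 4.8 2.1 5.9
   vertex 5.8 3.3 4.5
  endloop
 endfacet
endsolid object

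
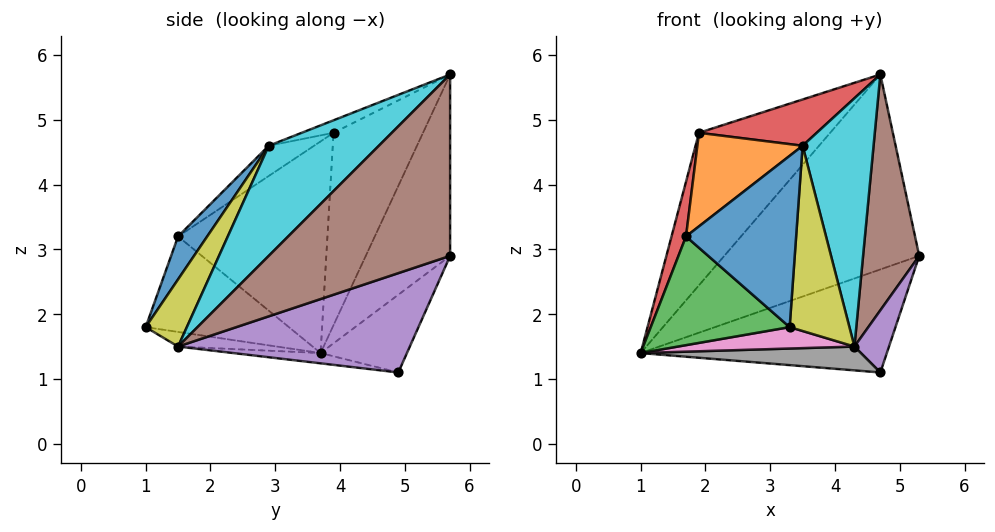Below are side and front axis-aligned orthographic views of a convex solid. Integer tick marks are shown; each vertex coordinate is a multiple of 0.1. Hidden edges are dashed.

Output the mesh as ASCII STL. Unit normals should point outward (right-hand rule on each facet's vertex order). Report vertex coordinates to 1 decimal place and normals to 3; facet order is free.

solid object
 facet normal -0.396 0.914 -0.085
  outer loop
   vertex 4.7 5.7 5.7
   vertex 5.3 5.7 2.9
   vertex 1.0 3.7 1.4
  endloop
 endfacet
 facet normal -0.561 0.822 0.100
  outer loop
   vertex 1.9 3.9 4.8
   vertex 4.7 5.7 5.7
   vertex 1.0 3.7 1.4
  endloop
 endfacet
 facet normal -0.316 0.902 -0.295
  outer loop
   vertex 4.7 4.9 1.1
   vertex 1.0 3.7 1.4
   vertex 5.3 5.7 2.9
  endloop
 endfacet
 facet normal -0.089 -0.331 0.939
  outer loop
   vertex 3.5 2.9 4.6
   vertex 4.7 5.7 5.7
   vertex 1.9 3.9 4.8
  endloop
 endfacet
 facet normal 0.956 -0.143 -0.255
  outer loop
   vertex 4.3 1.5 1.5
   vertex 4.7 4.9 1.1
   vertex 5.3 5.7 2.9
  endloop
 endfacet
 facet normal 0.936 -0.290 0.201
  outer loop
   vertex 4.3 1.5 1.5
   vertex 5.3 5.7 2.9
   vertex 4.7 5.7 5.7
  endloop
 endfacet
 facet normal -0.151 -0.269 -0.951
  outer loop
   vertex 4.3 1.5 1.5
   vertex 3.3 1.0 1.8
   vertex 1.0 3.7 1.4
  endloop
 endfacet
 facet normal -0.044 -0.112 -0.993
  outer loop
   vertex 4.3 1.5 1.5
   vertex 1.0 3.7 1.4
   vertex 4.7 4.9 1.1
  endloop
 endfacet
 facet normal 0.504 -0.731 0.460
  outer loop
   vertex 4.3 1.5 1.5
   vertex 3.5 2.9 4.6
   vertex 3.3 1.0 1.8
  endloop
 endfacet
 facet normal 0.763 -0.492 0.419
  outer loop
   vertex 4.3 1.5 1.5
   vertex 4.7 5.7 5.7
   vertex 3.5 2.9 4.6
  endloop
 endfacet
 facet normal 0.216 -0.815 0.538
  outer loop
   vertex 1.7 1.5 3.2
   vertex 3.3 1.0 1.8
   vertex 3.5 2.9 4.6
  endloop
 endfacet
 facet normal -0.227 -0.527 0.819
  outer loop
   vertex 1.7 1.5 3.2
   vertex 3.5 2.9 4.6
   vertex 1.9 3.9 4.8
  endloop
 endfacet
 facet normal -0.623 -0.604 -0.496
  outer loop
   vertex 1.7 1.5 3.2
   vertex 1.0 3.7 1.4
   vertex 3.3 1.0 1.8
  endloop
 endfacet
 facet normal -0.961 -0.093 0.260
  outer loop
   vertex 1.7 1.5 3.2
   vertex 1.9 3.9 4.8
   vertex 1.0 3.7 1.4
  endloop
 endfacet
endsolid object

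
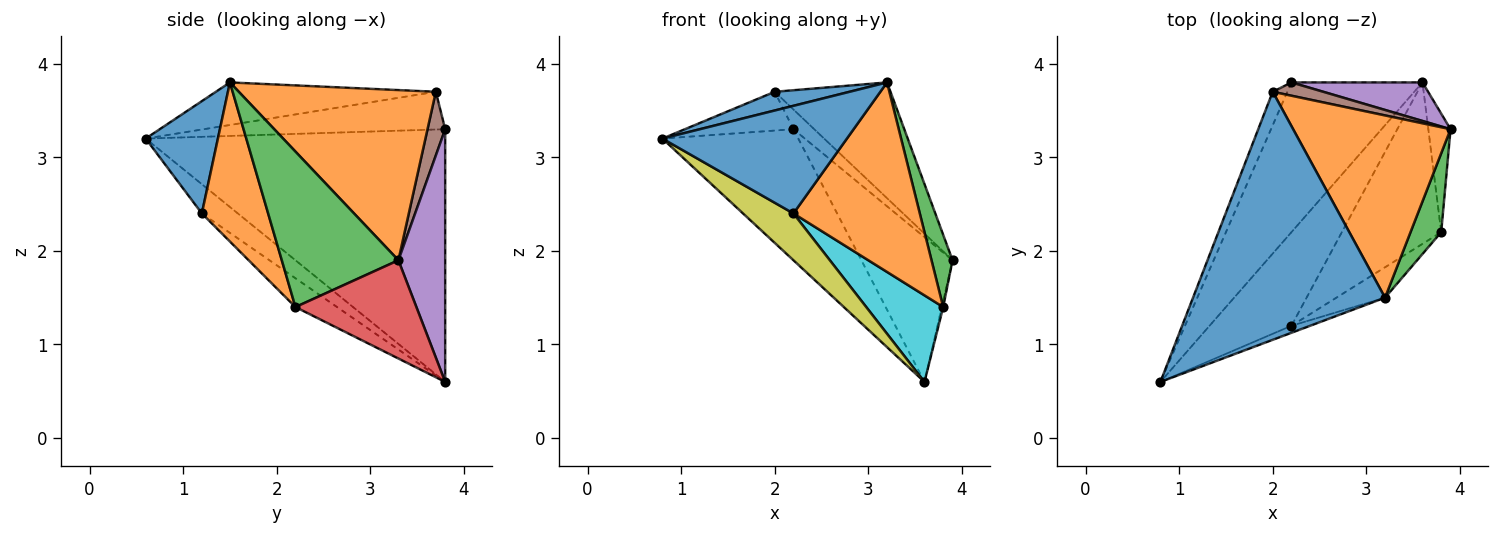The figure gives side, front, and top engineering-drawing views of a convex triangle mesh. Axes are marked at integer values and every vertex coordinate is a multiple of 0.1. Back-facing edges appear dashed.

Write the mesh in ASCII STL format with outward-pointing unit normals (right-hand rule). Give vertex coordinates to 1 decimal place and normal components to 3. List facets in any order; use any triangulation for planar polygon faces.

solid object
 facet normal -0.216 -0.073 0.974
  outer loop
   vertex 2.0 3.7 3.7
   vertex 0.8 0.6 3.2
   vertex 3.2 1.5 3.8
  endloop
 endfacet
 facet normal 0.674 0.396 0.624
  outer loop
   vertex 2.0 3.7 3.7
   vertex 3.2 1.5 3.8
   vertex 3.9 3.3 1.9
  endloop
 endfacet
 facet normal 0.966 -0.174 0.191
  outer loop
   vertex 3.8 2.2 1.4
   vertex 3.9 3.3 1.9
   vertex 3.2 1.5 3.8
  endloop
 endfacet
 facet normal 0.975 0.012 -0.221
  outer loop
   vertex 3.8 2.2 1.4
   vertex 3.6 3.8 0.6
   vertex 3.9 3.3 1.9
  endloop
 endfacet
 facet normal 0.444 0.866 0.230
  outer loop
   vertex 2.2 3.8 3.3
   vertex 3.9 3.3 1.9
   vertex 3.6 3.8 0.6
  endloop
 endfacet
 facet normal 0.576 0.678 0.457
  outer loop
   vertex 2.2 3.8 3.3
   vertex 2.0 3.7 3.7
   vertex 3.9 3.3 1.9
  endloop
 endfacet
 facet normal -0.823 0.374 -0.427
  outer loop
   vertex 2.2 3.8 3.3
   vertex 3.6 3.8 0.6
   vertex 0.8 0.6 3.2
  endloop
 endfacet
 facet normal -0.860 0.387 -0.333
  outer loop
   vertex 2.2 3.8 3.3
   vertex 0.8 0.6 3.2
   vertex 2.0 3.7 3.7
  endloop
 endfacet
 facet normal -0.304 -0.426 -0.852
  outer loop
   vertex 2.2 1.2 2.4
   vertex 0.8 0.6 3.2
   vertex 3.6 3.8 0.6
  endloop
 endfacet
 facet normal -0.247 -0.458 -0.854
  outer loop
   vertex 2.2 1.2 2.4
   vertex 3.6 3.8 0.6
   vertex 3.8 2.2 1.4
  endloop
 endfacet
 facet normal 0.364 -0.930 -0.061
  outer loop
   vertex 2.2 1.2 2.4
   vertex 3.2 1.5 3.8
   vertex 0.8 0.6 3.2
  endloop
 endfacet
 facet normal 0.460 -0.877 -0.141
  outer loop
   vertex 2.2 1.2 2.4
   vertex 3.8 2.2 1.4
   vertex 3.2 1.5 3.8
  endloop
 endfacet
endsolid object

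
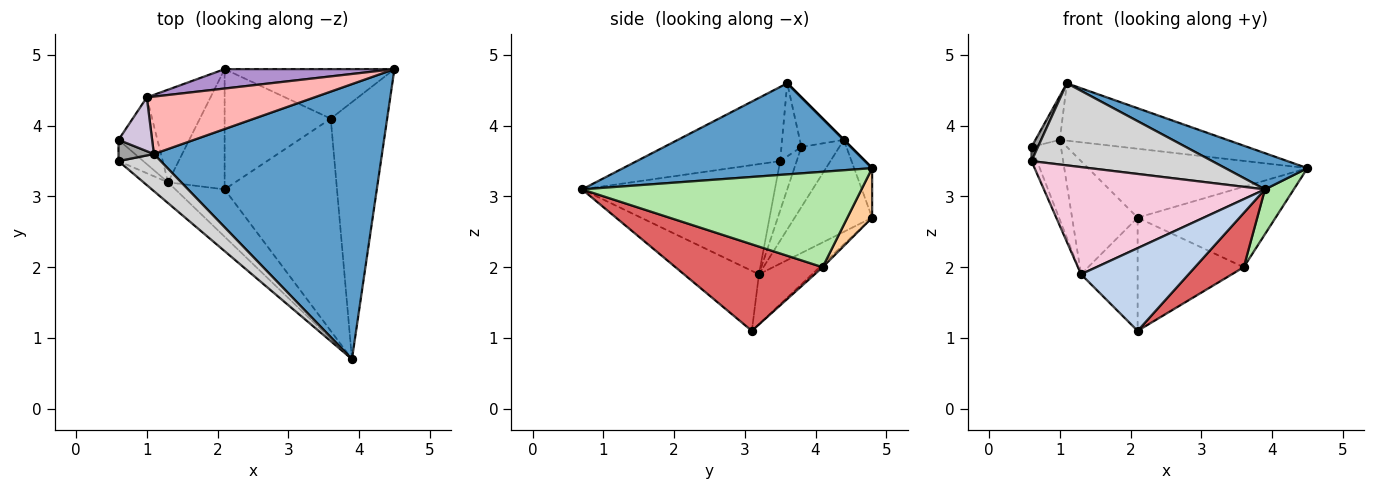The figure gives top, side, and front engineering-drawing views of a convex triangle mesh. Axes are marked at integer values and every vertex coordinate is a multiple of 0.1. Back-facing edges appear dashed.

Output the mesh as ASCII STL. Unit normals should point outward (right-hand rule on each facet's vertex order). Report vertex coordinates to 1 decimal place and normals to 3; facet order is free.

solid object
 facet normal 0.368 -0.121 0.922
  outer loop
   vertex 1.1 3.6 4.6
   vertex 3.9 0.7 3.1
   vertex 4.5 4.8 3.4
  endloop
 endfacet
 facet normal -0.518 -0.742 -0.425
  outer loop
   vertex 1.3 3.2 1.9
   vertex 2.1 3.1 1.1
   vertex 3.9 0.7 3.1
  endloop
 endfacet
 facet normal -0.541 0.577 -0.613
  outer loop
   vertex 1.3 3.2 1.9
   vertex 2.1 4.8 2.7
   vertex 2.1 3.1 1.1
  endloop
 endfacet
 facet normal 0.151 0.842 -0.518
  outer loop
   vertex 3.6 4.1 2.0
   vertex 2.1 4.8 2.7
   vertex 4.5 4.8 3.4
  endloop
 endfacet
 facet normal -0.020 0.685 -0.728
  outer loop
   vertex 3.6 4.1 2.0
   vertex 2.1 3.1 1.1
   vertex 2.1 4.8 2.7
  endloop
 endfacet
 facet normal 0.857 -0.088 -0.507
  outer loop
   vertex 3.6 4.1 2.0
   vertex 4.5 4.8 3.4
   vertex 3.9 0.7 3.1
  endloop
 endfacet
 facet normal 0.598 -0.198 -0.776
  outer loop
   vertex 3.6 4.1 2.0
   vertex 3.9 0.7 3.1
   vertex 2.1 3.1 1.1
  endloop
 endfacet
 facet normal 0.000 0.707 0.707
  outer loop
   vertex 1.0 4.4 3.8
   vertex 1.1 3.6 4.6
   vertex 4.5 4.8 3.4
  endloop
 endfacet
 facet normal -0.079 0.960 0.270
  outer loop
   vertex 1.0 4.4 3.8
   vertex 4.5 4.8 3.4
   vertex 2.1 4.8 2.7
  endloop
 endfacet
 facet normal -0.752 0.416 0.510
  outer loop
   vertex 1.0 4.4 3.8
   vertex 0.6 3.8 3.7
   vertex 1.1 3.6 4.6
  endloop
 endfacet
 facet normal -0.704 0.545 -0.455
  outer loop
   vertex 1.0 4.4 3.8
   vertex 1.3 3.2 1.9
   vertex 0.6 3.8 3.7
  endloop
 endfacet
 facet normal -0.675 0.571 -0.467
  outer loop
   vertex 1.0 4.4 3.8
   vertex 2.1 4.8 2.7
   vertex 1.3 3.2 1.9
  endloop
 endfacet
 facet normal -0.857 0.286 -0.429
  outer loop
   vertex 0.6 3.5 3.5
   vertex 0.6 3.8 3.7
   vertex 1.3 3.2 1.9
  endloop
 endfacet
 facet normal -0.650 -0.746 -0.145
  outer loop
   vertex 0.6 3.5 3.5
   vertex 1.3 3.2 1.9
   vertex 3.9 0.7 3.1
  endloop
 endfacet
 facet normal -0.864 -0.279 0.418
  outer loop
   vertex 0.6 3.5 3.5
   vertex 1.1 3.6 4.6
   vertex 0.6 3.8 3.7
  endloop
 endfacet
 facet normal -0.586 -0.738 0.334
  outer loop
   vertex 0.6 3.5 3.5
   vertex 3.9 0.7 3.1
   vertex 1.1 3.6 4.6
  endloop
 endfacet
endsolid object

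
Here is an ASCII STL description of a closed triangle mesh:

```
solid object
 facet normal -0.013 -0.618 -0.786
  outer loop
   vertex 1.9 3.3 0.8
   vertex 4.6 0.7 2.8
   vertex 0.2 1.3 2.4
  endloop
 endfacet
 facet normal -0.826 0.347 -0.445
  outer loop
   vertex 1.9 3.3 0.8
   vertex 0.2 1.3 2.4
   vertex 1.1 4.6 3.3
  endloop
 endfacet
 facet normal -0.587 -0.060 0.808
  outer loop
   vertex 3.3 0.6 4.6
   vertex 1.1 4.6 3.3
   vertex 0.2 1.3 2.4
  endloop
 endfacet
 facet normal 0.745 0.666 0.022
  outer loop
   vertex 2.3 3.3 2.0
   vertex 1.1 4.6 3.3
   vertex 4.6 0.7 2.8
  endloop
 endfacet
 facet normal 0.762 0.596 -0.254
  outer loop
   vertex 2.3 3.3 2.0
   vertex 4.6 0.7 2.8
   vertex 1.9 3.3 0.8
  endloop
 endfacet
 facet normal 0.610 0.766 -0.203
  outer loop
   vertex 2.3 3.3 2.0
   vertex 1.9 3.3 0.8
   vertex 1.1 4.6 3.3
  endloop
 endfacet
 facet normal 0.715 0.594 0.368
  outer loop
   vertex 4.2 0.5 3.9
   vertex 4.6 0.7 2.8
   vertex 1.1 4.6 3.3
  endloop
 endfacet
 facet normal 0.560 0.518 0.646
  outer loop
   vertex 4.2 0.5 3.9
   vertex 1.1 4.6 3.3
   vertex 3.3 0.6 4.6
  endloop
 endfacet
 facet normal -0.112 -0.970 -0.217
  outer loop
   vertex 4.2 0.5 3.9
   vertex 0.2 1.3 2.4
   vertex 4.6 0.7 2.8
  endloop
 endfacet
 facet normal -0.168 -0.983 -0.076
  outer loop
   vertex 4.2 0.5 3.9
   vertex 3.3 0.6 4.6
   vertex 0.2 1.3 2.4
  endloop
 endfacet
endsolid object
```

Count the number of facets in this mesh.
10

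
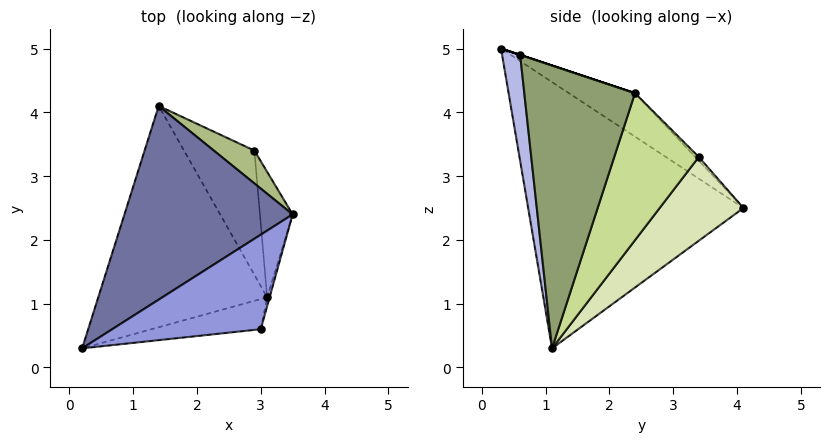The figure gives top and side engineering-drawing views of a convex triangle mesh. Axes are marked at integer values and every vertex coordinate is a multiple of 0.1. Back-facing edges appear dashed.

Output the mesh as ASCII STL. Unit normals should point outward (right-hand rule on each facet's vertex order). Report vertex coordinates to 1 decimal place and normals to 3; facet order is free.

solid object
 facet normal -0.203 0.582 0.787
  outer loop
   vertex 1.4 4.1 2.5
   vertex 0.2 0.3 5.0
   vertex 3.5 2.4 4.3
  endloop
 endfacet
 facet normal -0.841 -0.085 -0.534
  outer loop
   vertex 3.1 1.1 0.3
   vertex 0.2 0.3 5.0
   vertex 1.4 4.1 2.5
  endloop
 endfacet
 facet normal 0.000 0.316 0.949
  outer loop
   vertex 3.0 0.6 4.9
   vertex 3.5 2.4 4.3
   vertex 0.2 0.3 5.0
  endloop
 endfacet
 facet normal 0.102 -0.989 -0.105
  outer loop
   vertex 3.0 0.6 4.9
   vertex 0.2 0.3 5.0
   vertex 3.1 1.1 0.3
  endloop
 endfacet
 facet normal 0.963 -0.270 -0.008
  outer loop
   vertex 3.0 0.6 4.9
   vertex 3.1 1.1 0.3
   vertex 3.5 2.4 4.3
  endloop
 endfacet
 facet normal -0.067 0.685 0.725
  outer loop
   vertex 2.9 3.4 3.3
   vertex 1.4 4.1 2.5
   vertex 3.5 2.4 4.3
  endloop
 endfacet
 facet normal 0.916 0.346 -0.204
  outer loop
   vertex 2.9 3.4 3.3
   vertex 3.5 2.4 4.3
   vertex 3.1 1.1 0.3
  endloop
 endfacet
 facet normal 0.568 0.671 -0.477
  outer loop
   vertex 2.9 3.4 3.3
   vertex 3.1 1.1 0.3
   vertex 1.4 4.1 2.5
  endloop
 endfacet
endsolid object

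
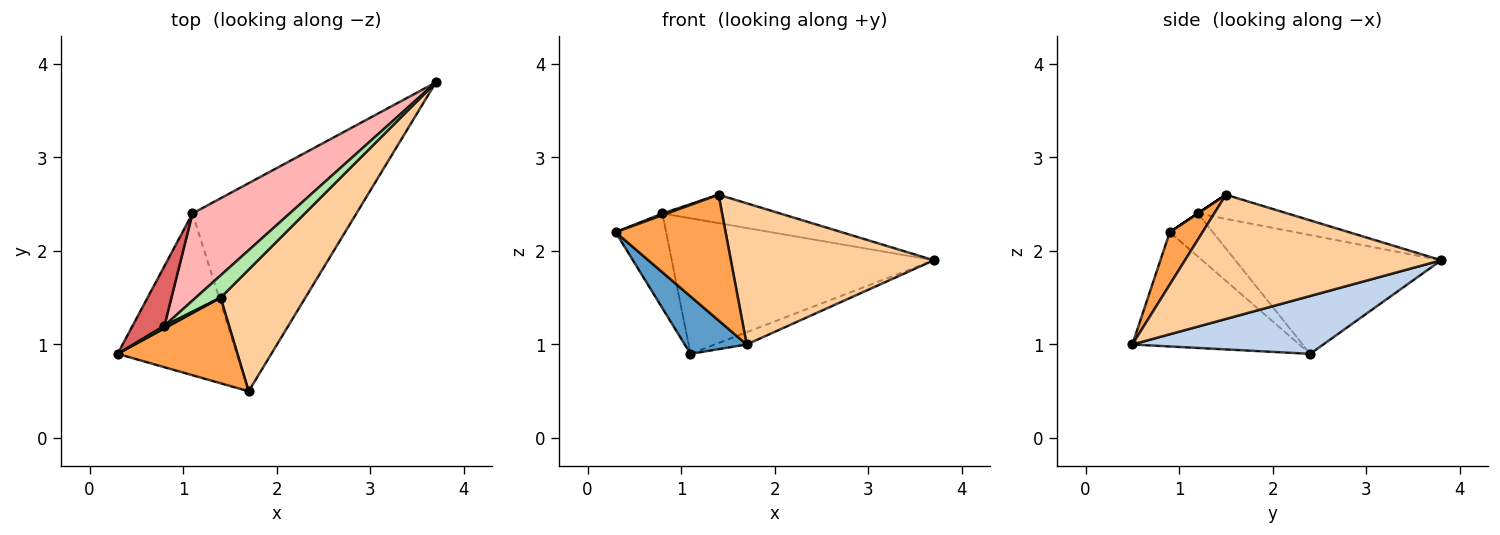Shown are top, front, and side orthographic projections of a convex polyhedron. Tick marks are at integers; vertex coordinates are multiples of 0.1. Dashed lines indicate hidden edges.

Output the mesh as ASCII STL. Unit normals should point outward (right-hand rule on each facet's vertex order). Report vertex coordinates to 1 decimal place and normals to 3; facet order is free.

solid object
 facet normal -0.670 -0.248 -0.699
  outer loop
   vertex 1.1 2.4 0.9
   vertex 1.7 0.5 1.0
   vertex 0.3 0.9 2.2
  endloop
 endfacet
 facet normal 0.332 0.055 -0.942
  outer loop
   vertex 1.1 2.4 0.9
   vertex 3.7 3.8 1.9
   vertex 1.7 0.5 1.0
  endloop
 endfacet
 facet normal 0.239 -0.803 0.546
  outer loop
   vertex 1.4 1.5 2.6
   vertex 0.3 0.9 2.2
   vertex 1.7 0.5 1.0
  endloop
 endfacet
 facet normal 0.691 -0.548 0.472
  outer loop
   vertex 1.4 1.5 2.6
   vertex 1.7 0.5 1.0
   vertex 3.7 3.8 1.9
  endloop
 endfacet
 facet normal 0.000 -0.555 0.832
  outer loop
   vertex 0.8 1.2 2.4
   vertex 0.3 0.9 2.2
   vertex 1.4 1.5 2.6
  endloop
 endfacet
 facet normal -0.514 0.675 0.529
  outer loop
   vertex 0.8 1.2 2.4
   vertex 1.4 1.5 2.6
   vertex 3.7 3.8 1.9
  endloop
 endfacet
 facet normal -0.585 0.686 0.432
  outer loop
   vertex 0.8 1.2 2.4
   vertex 1.1 2.4 0.9
   vertex 0.3 0.9 2.2
  endloop
 endfacet
 facet normal -0.551 0.702 0.451
  outer loop
   vertex 0.8 1.2 2.4
   vertex 3.7 3.8 1.9
   vertex 1.1 2.4 0.9
  endloop
 endfacet
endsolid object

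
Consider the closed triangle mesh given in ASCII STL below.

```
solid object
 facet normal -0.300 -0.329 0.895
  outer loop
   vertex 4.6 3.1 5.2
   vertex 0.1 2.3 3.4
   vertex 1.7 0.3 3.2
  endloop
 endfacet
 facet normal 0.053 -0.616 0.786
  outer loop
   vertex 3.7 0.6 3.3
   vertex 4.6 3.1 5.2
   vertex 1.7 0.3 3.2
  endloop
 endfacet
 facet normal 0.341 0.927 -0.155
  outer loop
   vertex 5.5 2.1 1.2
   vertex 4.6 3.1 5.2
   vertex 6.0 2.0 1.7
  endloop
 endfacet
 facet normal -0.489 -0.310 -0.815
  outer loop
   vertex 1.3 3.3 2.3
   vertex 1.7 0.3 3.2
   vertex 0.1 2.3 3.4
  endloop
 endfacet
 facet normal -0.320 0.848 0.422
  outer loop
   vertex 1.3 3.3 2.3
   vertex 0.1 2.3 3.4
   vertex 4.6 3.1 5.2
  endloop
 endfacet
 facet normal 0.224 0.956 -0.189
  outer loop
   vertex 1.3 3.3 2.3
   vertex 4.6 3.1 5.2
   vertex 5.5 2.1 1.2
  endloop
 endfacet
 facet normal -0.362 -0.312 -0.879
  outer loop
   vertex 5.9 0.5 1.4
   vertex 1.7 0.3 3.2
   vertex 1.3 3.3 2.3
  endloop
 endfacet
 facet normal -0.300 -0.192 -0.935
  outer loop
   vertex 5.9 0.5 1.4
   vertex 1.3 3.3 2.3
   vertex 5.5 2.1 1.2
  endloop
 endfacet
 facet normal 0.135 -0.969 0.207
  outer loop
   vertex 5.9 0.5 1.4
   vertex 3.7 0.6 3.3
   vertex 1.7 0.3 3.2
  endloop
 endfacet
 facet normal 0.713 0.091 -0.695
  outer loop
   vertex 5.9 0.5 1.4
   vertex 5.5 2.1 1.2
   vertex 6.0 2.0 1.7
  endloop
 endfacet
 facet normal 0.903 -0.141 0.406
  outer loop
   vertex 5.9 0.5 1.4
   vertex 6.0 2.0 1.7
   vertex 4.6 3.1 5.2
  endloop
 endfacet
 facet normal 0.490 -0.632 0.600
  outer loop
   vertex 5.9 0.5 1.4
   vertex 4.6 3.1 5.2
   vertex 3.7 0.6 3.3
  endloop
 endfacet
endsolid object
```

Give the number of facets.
12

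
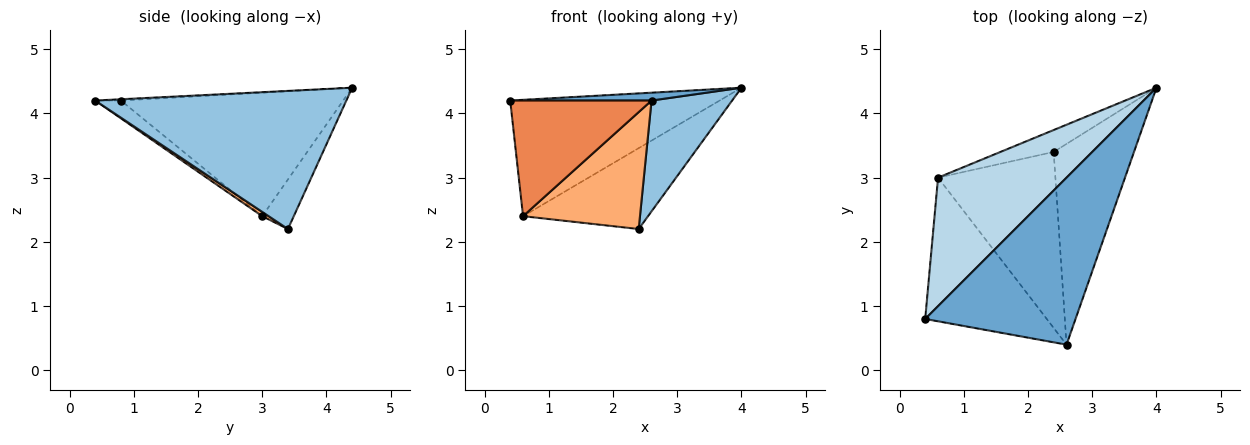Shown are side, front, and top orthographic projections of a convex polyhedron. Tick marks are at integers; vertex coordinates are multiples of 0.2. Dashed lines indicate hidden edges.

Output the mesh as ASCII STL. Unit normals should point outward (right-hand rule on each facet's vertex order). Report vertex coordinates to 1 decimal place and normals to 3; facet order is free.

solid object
 facet normal -0.009 -0.047 0.999
  outer loop
   vertex 2.6 0.4 4.2
   vertex 4.0 4.4 4.4
   vertex 0.4 0.8 4.2
  endloop
 endfacet
 facet normal 0.833 -0.267 -0.484
  outer loop
   vertex 2.4 3.4 2.2
   vertex 4.0 4.4 4.4
   vertex 2.6 0.4 4.2
  endloop
 endfacet
 facet normal -0.580 0.547 0.604
  outer loop
   vertex 0.6 3.0 2.4
   vertex 0.4 0.8 4.2
   vertex 4.0 4.4 4.4
  endloop
 endfacet
 facet normal -0.237 0.938 -0.254
  outer loop
   vertex 0.6 3.0 2.4
   vertex 4.0 4.4 4.4
   vertex 2.4 3.4 2.2
  endloop
 endfacet
 facet normal -0.113 -0.623 -0.774
  outer loop
   vertex 0.6 3.0 2.4
   vertex 2.6 0.4 4.2
   vertex 0.4 0.8 4.2
  endloop
 endfacet
 facet normal 0.030 -0.553 -0.833
  outer loop
   vertex 0.6 3.0 2.4
   vertex 2.4 3.4 2.2
   vertex 2.6 0.4 4.2
  endloop
 endfacet
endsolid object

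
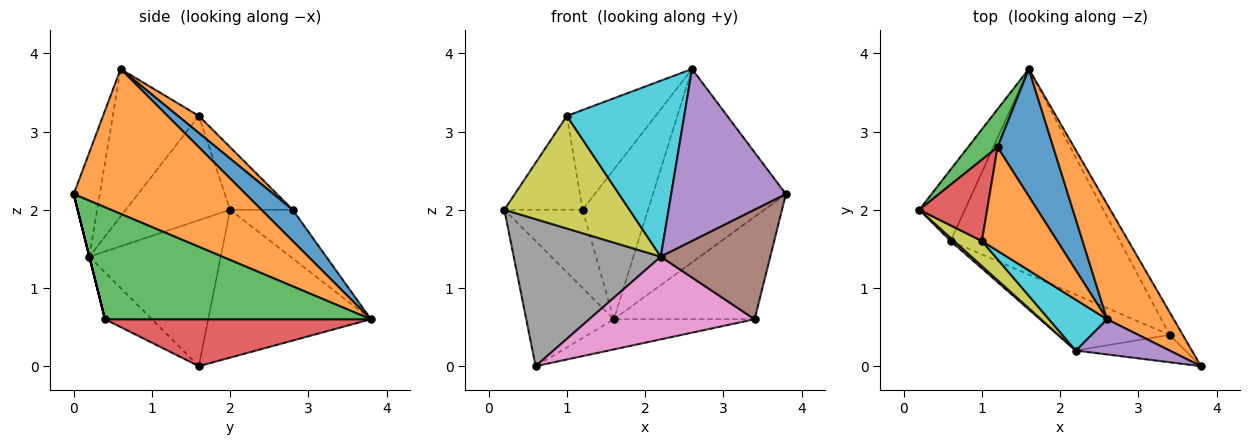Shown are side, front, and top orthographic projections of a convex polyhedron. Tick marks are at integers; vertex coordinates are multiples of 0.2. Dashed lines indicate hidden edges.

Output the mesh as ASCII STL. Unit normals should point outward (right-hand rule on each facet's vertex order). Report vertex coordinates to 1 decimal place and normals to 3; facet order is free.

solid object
 facet normal -0.850 0.458 -0.261
  outer loop
   vertex 0.6 1.6 0.0
   vertex 0.2 2.0 2.0
   vertex 1.6 3.8 0.6
  endloop
 endfacet
 facet normal 0.744 0.575 0.342
  outer loop
   vertex 2.6 0.6 3.8
   vertex 3.8 0.0 2.2
   vertex 1.6 3.8 0.6
  endloop
 endfacet
 facet normal 0.879 0.465 -0.103
  outer loop
   vertex 3.4 0.4 0.6
   vertex 1.6 3.8 0.6
   vertex 3.8 0.0 2.2
  endloop
 endfacet
 facet normal 0.264 0.140 -0.954
  outer loop
   vertex 3.4 0.4 0.6
   vertex 0.6 1.6 0.0
   vertex 1.6 3.8 0.6
  endloop
 endfacet
 facet normal -0.217 -0.956 0.196
  outer loop
   vertex 2.2 0.2 1.4
   vertex 3.8 0.0 2.2
   vertex 2.6 0.6 3.8
  endloop
 endfacet
 facet normal 0.000 -0.970 -0.243
  outer loop
   vertex 2.2 0.2 1.4
   vertex 3.4 0.4 0.6
   vertex 3.8 0.0 2.2
  endloop
 endfacet
 facet normal -0.229 -0.807 -0.545
  outer loop
   vertex 2.2 0.2 1.4
   vertex 0.6 1.6 0.0
   vertex 3.4 0.4 0.6
  endloop
 endfacet
 facet normal -0.666 -0.746 0.016
  outer loop
   vertex 2.2 0.2 1.4
   vertex 0.2 2.0 2.0
   vertex 0.6 1.6 0.0
  endloop
 endfacet
 facet normal -0.631 -0.757 0.168
  outer loop
   vertex 2.2 0.2 1.4
   vertex 1.0 1.6 3.2
   vertex 0.2 2.0 2.0
  endloop
 endfacet
 facet normal -0.576 -0.785 0.227
  outer loop
   vertex 2.2 0.2 1.4
   vertex 2.6 0.6 3.8
   vertex 1.0 1.6 3.2
  endloop
 endfacet
 facet normal 0.342 0.716 0.609
  outer loop
   vertex 1.2 2.8 2.0
   vertex 2.6 0.6 3.8
   vertex 1.6 3.8 0.6
  endloop
 endfacet
 facet normal 0.161 0.684 0.711
  outer loop
   vertex 1.2 2.8 2.0
   vertex 1.0 1.6 3.2
   vertex 2.6 0.6 3.8
  endloop
 endfacet
 facet normal -0.584 0.730 0.355
  outer loop
   vertex 1.2 2.8 2.0
   vertex 1.6 3.8 0.6
   vertex 0.2 2.0 2.0
  endloop
 endfacet
 facet normal -0.517 0.647 0.560
  outer loop
   vertex 1.2 2.8 2.0
   vertex 0.2 2.0 2.0
   vertex 1.0 1.6 3.2
  endloop
 endfacet
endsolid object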